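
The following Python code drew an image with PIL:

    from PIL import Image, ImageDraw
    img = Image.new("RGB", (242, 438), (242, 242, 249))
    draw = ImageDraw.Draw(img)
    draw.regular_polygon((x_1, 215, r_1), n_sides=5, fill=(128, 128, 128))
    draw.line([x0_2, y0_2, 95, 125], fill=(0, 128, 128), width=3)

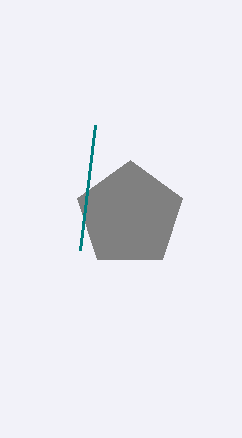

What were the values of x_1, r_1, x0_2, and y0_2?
x_1 = 130; r_1 = 55; x0_2 = 80; y0_2 = 250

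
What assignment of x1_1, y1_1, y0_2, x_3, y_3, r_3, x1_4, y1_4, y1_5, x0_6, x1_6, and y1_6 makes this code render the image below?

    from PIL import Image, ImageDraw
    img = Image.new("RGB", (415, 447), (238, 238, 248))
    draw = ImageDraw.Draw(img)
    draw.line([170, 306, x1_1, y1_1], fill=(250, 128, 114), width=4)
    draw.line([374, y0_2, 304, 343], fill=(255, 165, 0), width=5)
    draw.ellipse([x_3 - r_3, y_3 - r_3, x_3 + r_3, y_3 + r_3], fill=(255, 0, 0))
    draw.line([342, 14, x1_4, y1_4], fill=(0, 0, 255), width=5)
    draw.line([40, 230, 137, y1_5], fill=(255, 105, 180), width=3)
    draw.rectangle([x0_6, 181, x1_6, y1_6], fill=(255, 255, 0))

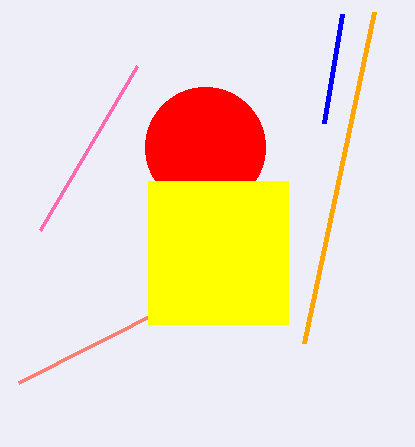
x1_1 = 18, y1_1 = 383, y0_2 = 12, x_3 = 205, y_3 = 147, r_3 = 60, x1_4 = 324, y1_4 = 123, y1_5 = 66, x0_6 = 148, x1_6 = 288, y1_6 = 324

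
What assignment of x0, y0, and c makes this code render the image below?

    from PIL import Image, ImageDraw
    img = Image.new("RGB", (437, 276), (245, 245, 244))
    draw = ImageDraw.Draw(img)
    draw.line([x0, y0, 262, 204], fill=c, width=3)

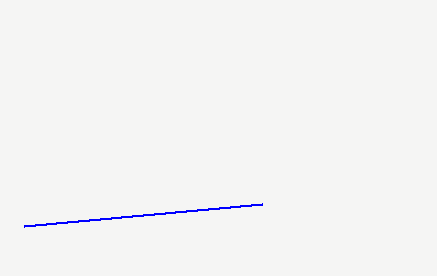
x0 = 24; y0 = 226; c = 'blue'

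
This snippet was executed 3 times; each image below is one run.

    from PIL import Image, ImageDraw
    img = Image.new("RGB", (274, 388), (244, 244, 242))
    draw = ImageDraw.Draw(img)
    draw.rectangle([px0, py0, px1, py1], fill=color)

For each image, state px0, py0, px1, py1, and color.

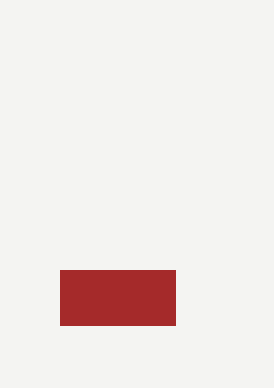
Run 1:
px0 = 60, py0 = 270, px1 = 175, py1 = 325, color = 'brown'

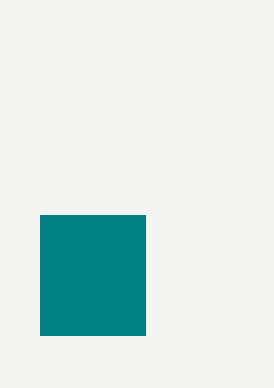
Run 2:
px0 = 40; py0 = 215; px1 = 145; py1 = 335; color = 'teal'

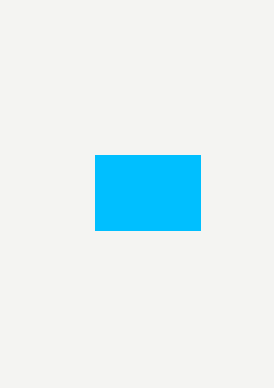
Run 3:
px0 = 95, py0 = 155, px1 = 200, py1 = 230, color = 'deepskyblue'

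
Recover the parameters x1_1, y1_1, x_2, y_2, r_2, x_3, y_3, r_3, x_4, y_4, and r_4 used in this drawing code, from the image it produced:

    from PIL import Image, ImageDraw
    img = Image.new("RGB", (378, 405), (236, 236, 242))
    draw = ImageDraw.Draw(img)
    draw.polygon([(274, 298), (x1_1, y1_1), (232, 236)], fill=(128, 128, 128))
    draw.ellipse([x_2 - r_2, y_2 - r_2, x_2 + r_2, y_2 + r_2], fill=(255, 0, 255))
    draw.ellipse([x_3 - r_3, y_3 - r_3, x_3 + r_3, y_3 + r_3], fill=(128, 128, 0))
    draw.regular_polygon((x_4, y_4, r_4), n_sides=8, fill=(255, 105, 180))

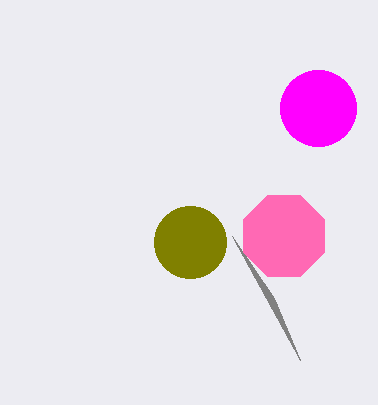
x1_1 = 300
y1_1 = 360
x_2 = 318
y_2 = 108
r_2 = 38
x_3 = 190
y_3 = 242
r_3 = 36
x_4 = 284
y_4 = 236
r_4 = 44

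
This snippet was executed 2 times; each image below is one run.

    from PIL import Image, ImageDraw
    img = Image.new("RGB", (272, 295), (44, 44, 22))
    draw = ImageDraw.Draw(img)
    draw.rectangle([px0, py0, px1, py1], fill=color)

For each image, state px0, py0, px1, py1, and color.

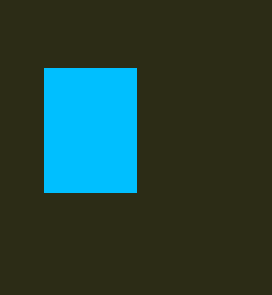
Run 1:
px0 = 44; py0 = 68; px1 = 136; py1 = 192; color = 'deepskyblue'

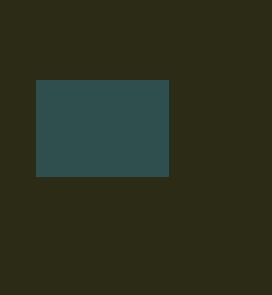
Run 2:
px0 = 36; py0 = 80; px1 = 168; py1 = 176; color = 'darkslategray'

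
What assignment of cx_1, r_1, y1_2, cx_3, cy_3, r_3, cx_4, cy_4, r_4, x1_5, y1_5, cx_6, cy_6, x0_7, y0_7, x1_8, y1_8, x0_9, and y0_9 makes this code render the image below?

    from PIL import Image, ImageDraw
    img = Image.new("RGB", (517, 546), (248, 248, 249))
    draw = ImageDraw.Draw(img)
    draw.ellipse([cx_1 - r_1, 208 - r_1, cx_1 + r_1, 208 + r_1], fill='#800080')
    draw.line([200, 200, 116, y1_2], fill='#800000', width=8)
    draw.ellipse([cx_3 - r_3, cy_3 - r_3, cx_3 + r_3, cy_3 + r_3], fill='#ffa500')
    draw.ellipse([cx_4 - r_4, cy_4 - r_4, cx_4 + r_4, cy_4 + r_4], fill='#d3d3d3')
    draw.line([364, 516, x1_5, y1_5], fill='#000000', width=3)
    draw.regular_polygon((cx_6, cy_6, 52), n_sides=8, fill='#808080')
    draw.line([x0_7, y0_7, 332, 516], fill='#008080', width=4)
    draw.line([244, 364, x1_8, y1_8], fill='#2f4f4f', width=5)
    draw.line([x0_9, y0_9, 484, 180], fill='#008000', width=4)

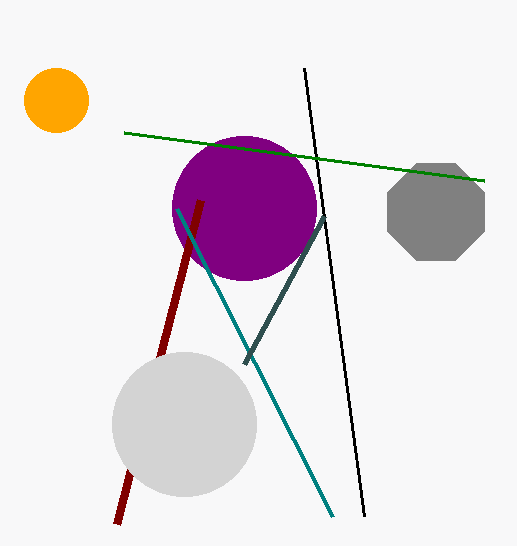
cx_1 = 244
r_1 = 72
y1_2 = 524
cx_3 = 56
cy_3 = 100
r_3 = 32
cx_4 = 184
cy_4 = 424
r_4 = 72
x1_5 = 304
y1_5 = 68
cx_6 = 436
cy_6 = 212
x0_7 = 176
y0_7 = 208
x1_8 = 324
y1_8 = 216
x0_9 = 124
y0_9 = 132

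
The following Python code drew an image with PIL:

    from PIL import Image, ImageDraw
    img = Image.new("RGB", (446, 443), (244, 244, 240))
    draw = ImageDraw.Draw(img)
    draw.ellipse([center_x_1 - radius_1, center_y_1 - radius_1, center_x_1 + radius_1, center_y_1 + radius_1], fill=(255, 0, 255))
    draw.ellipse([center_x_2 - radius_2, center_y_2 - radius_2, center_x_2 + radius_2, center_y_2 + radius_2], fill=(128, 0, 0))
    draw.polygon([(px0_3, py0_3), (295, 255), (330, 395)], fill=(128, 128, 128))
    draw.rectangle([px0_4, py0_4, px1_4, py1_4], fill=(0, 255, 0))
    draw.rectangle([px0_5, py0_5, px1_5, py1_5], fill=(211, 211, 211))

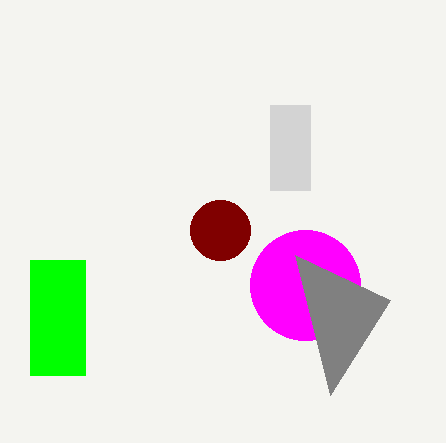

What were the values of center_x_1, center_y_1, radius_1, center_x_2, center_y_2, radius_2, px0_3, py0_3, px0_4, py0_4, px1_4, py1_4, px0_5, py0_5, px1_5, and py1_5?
center_x_1 = 305, center_y_1 = 285, radius_1 = 55, center_x_2 = 220, center_y_2 = 230, radius_2 = 30, px0_3 = 390, py0_3 = 300, px0_4 = 30, py0_4 = 260, px1_4 = 85, py1_4 = 375, px0_5 = 270, py0_5 = 105, px1_5 = 310, py1_5 = 190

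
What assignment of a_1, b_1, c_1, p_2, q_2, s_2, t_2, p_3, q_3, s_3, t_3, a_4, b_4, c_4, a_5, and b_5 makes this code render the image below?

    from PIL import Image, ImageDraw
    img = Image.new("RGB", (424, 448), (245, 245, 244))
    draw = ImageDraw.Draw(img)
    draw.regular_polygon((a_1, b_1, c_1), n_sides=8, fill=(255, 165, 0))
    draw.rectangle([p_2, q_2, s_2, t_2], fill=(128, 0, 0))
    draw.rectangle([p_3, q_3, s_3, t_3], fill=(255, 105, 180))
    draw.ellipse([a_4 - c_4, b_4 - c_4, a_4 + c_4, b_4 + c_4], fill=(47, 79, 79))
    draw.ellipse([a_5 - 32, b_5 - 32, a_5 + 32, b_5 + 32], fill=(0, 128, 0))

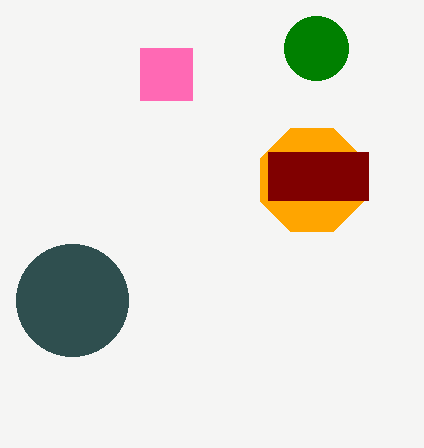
a_1 = 312, b_1 = 180, c_1 = 56, p_2 = 268, q_2 = 152, s_2 = 368, t_2 = 200, p_3 = 140, q_3 = 48, s_3 = 192, t_3 = 100, a_4 = 72, b_4 = 300, c_4 = 56, a_5 = 316, b_5 = 48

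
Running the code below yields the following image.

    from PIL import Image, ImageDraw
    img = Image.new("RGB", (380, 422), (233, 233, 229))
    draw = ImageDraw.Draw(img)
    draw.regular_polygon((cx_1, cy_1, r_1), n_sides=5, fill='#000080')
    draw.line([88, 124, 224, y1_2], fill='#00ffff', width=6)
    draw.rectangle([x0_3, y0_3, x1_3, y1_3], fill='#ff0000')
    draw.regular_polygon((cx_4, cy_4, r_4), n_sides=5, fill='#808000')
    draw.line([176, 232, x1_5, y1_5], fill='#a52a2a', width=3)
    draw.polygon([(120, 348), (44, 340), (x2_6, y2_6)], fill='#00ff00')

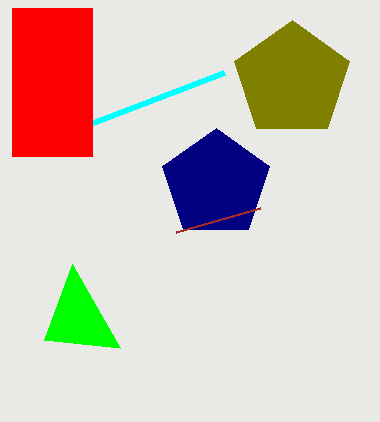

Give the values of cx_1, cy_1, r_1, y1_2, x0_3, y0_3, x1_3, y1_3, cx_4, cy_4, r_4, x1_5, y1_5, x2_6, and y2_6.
cx_1 = 216; cy_1 = 184; r_1 = 56; y1_2 = 72; x0_3 = 12; y0_3 = 8; x1_3 = 92; y1_3 = 156; cx_4 = 292; cy_4 = 80; r_4 = 60; x1_5 = 260; y1_5 = 208; x2_6 = 72; y2_6 = 264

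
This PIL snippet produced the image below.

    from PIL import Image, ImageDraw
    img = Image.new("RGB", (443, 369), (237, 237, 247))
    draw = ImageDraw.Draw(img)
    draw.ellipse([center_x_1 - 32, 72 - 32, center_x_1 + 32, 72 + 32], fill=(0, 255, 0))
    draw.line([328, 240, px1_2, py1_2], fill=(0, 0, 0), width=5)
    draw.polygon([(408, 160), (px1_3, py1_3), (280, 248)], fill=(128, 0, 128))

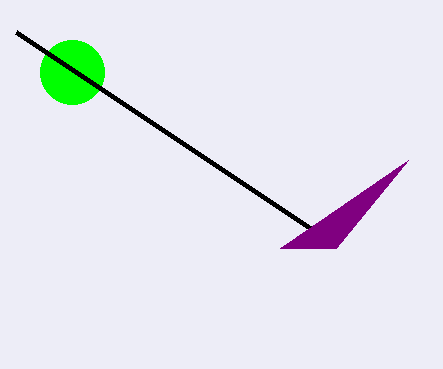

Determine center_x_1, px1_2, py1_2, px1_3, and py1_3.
center_x_1 = 72; px1_2 = 16; py1_2 = 32; px1_3 = 336; py1_3 = 248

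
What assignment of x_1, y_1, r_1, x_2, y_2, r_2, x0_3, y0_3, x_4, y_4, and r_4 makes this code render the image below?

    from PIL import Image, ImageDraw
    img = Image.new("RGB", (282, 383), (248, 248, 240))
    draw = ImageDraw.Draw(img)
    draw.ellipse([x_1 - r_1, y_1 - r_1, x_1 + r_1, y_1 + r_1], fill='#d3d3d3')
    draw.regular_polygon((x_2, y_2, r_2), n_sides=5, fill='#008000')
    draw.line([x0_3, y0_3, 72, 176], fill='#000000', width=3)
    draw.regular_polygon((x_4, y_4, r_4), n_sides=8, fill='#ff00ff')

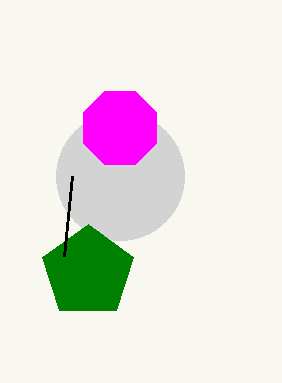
x_1 = 120, y_1 = 176, r_1 = 64, x_2 = 88, y_2 = 272, r_2 = 48, x0_3 = 64, y0_3 = 256, x_4 = 120, y_4 = 128, r_4 = 40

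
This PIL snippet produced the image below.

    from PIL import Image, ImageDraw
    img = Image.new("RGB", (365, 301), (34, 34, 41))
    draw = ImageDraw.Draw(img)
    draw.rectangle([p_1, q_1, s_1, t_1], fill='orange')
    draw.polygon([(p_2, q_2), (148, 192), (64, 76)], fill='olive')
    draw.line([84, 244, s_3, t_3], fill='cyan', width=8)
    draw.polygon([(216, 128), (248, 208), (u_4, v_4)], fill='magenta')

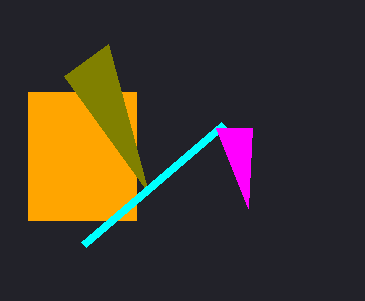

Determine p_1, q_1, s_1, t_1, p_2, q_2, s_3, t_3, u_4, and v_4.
p_1 = 28, q_1 = 92, s_1 = 136, t_1 = 220, p_2 = 108, q_2 = 44, s_3 = 224, t_3 = 124, u_4 = 252, v_4 = 128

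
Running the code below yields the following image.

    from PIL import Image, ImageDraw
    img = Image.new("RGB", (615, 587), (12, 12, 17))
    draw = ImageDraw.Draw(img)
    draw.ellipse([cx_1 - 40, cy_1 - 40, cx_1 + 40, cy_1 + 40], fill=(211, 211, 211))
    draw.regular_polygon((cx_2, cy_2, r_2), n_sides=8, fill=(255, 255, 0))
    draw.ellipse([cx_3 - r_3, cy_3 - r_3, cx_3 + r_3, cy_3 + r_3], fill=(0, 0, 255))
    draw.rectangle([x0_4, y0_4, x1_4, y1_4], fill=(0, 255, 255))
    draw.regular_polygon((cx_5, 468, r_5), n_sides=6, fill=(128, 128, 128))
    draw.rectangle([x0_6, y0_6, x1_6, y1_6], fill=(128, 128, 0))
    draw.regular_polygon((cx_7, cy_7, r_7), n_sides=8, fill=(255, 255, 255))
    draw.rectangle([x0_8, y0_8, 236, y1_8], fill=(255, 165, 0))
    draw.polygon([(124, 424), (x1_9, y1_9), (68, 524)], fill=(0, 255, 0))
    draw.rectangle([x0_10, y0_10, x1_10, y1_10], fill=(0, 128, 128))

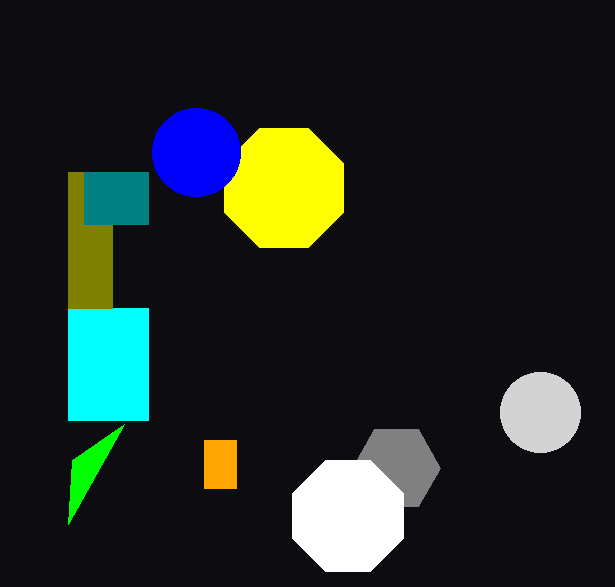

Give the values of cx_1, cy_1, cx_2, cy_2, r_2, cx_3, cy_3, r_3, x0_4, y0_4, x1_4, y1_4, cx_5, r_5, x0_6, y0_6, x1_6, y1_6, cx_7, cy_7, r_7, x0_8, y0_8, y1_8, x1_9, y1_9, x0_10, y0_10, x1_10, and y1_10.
cx_1 = 540; cy_1 = 412; cx_2 = 284; cy_2 = 188; r_2 = 64; cx_3 = 196; cy_3 = 152; r_3 = 44; x0_4 = 68; y0_4 = 308; x1_4 = 148; y1_4 = 420; cx_5 = 396; r_5 = 44; x0_6 = 68; y0_6 = 172; x1_6 = 112; y1_6 = 308; cx_7 = 348; cy_7 = 516; r_7 = 60; x0_8 = 204; y0_8 = 440; y1_8 = 488; x1_9 = 72; y1_9 = 460; x0_10 = 84; y0_10 = 172; x1_10 = 148; y1_10 = 224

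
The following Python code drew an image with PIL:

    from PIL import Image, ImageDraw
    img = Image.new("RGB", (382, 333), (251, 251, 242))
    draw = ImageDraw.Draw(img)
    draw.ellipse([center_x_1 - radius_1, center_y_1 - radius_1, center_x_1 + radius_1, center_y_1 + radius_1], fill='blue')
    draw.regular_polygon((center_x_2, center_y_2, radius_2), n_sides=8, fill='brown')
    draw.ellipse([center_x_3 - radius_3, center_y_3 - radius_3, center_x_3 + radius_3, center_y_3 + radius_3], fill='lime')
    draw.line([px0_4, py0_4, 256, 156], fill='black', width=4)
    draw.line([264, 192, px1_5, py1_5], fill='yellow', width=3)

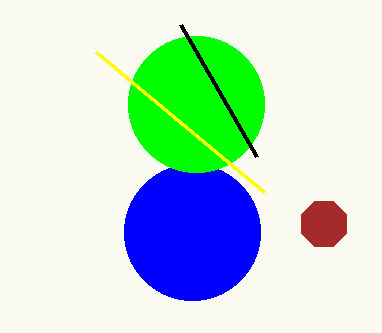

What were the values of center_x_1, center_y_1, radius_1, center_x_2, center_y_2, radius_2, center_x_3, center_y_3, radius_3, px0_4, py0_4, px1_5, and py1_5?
center_x_1 = 192; center_y_1 = 232; radius_1 = 68; center_x_2 = 324; center_y_2 = 224; radius_2 = 24; center_x_3 = 196; center_y_3 = 104; radius_3 = 68; px0_4 = 180; py0_4 = 24; px1_5 = 96; py1_5 = 52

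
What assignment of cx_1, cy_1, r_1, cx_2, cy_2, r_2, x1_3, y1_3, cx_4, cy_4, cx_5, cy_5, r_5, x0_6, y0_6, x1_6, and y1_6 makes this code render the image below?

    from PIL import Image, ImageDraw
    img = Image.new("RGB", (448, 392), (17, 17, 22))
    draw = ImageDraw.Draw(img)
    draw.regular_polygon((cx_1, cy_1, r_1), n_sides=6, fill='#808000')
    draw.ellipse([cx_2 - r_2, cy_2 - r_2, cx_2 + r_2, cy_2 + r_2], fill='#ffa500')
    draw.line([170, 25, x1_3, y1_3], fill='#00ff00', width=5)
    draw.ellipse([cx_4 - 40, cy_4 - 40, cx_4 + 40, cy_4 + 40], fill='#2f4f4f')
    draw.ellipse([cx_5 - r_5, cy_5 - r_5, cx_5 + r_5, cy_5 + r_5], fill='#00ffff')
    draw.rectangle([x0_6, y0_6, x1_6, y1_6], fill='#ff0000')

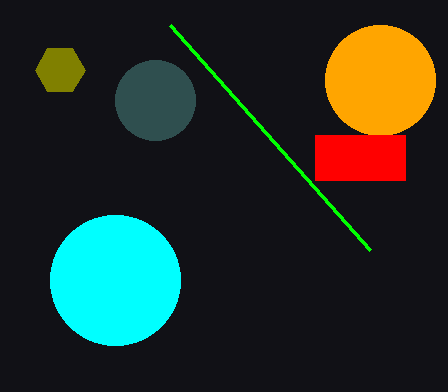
cx_1 = 60
cy_1 = 70
r_1 = 25
cx_2 = 380
cy_2 = 80
r_2 = 55
x1_3 = 370
y1_3 = 250
cx_4 = 155
cy_4 = 100
cx_5 = 115
cy_5 = 280
r_5 = 65
x0_6 = 315
y0_6 = 135
x1_6 = 405
y1_6 = 180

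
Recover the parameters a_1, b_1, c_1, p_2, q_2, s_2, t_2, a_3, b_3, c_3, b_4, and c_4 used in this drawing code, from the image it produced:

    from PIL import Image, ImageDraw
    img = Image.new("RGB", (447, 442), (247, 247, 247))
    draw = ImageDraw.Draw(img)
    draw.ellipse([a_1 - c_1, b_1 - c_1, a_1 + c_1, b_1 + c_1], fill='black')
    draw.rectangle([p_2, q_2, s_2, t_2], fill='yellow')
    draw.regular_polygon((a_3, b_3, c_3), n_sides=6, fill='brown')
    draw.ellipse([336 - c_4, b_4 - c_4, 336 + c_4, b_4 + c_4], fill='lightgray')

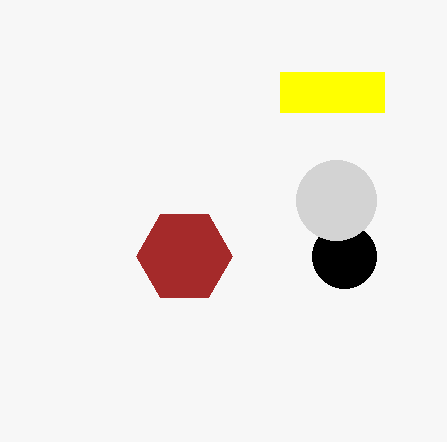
a_1 = 344
b_1 = 256
c_1 = 32
p_2 = 280
q_2 = 72
s_2 = 384
t_2 = 112
a_3 = 184
b_3 = 256
c_3 = 48
b_4 = 200
c_4 = 40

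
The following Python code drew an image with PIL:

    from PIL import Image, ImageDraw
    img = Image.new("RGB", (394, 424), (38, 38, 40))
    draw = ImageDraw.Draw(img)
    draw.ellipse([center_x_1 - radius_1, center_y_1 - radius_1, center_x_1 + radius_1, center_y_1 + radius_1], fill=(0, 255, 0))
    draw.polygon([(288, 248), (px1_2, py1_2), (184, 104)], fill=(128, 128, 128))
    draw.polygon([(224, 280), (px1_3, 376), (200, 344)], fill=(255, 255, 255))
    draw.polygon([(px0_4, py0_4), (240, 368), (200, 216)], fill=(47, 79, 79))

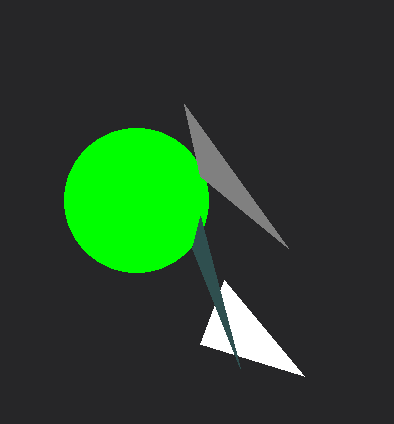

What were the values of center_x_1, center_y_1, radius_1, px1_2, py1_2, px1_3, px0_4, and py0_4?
center_x_1 = 136
center_y_1 = 200
radius_1 = 72
px1_2 = 200
py1_2 = 176
px1_3 = 304
px0_4 = 192
py0_4 = 248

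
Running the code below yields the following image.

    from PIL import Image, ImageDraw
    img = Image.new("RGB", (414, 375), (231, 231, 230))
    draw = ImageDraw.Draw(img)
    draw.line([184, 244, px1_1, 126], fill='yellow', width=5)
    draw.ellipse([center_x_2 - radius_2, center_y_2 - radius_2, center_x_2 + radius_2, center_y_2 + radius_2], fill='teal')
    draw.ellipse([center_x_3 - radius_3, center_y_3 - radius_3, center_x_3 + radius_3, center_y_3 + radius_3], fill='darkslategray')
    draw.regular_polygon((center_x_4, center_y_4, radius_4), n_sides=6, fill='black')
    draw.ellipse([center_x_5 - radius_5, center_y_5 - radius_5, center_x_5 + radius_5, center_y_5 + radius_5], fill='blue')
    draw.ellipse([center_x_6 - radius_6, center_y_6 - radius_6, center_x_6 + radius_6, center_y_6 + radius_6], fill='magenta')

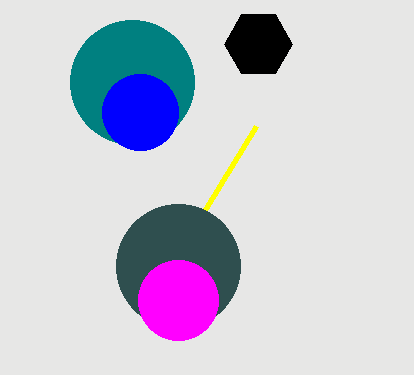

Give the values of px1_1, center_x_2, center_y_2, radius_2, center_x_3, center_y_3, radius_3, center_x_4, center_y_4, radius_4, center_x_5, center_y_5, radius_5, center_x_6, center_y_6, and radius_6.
px1_1 = 256; center_x_2 = 132; center_y_2 = 82; radius_2 = 62; center_x_3 = 178; center_y_3 = 266; radius_3 = 62; center_x_4 = 258; center_y_4 = 44; radius_4 = 34; center_x_5 = 140; center_y_5 = 112; radius_5 = 38; center_x_6 = 178; center_y_6 = 300; radius_6 = 40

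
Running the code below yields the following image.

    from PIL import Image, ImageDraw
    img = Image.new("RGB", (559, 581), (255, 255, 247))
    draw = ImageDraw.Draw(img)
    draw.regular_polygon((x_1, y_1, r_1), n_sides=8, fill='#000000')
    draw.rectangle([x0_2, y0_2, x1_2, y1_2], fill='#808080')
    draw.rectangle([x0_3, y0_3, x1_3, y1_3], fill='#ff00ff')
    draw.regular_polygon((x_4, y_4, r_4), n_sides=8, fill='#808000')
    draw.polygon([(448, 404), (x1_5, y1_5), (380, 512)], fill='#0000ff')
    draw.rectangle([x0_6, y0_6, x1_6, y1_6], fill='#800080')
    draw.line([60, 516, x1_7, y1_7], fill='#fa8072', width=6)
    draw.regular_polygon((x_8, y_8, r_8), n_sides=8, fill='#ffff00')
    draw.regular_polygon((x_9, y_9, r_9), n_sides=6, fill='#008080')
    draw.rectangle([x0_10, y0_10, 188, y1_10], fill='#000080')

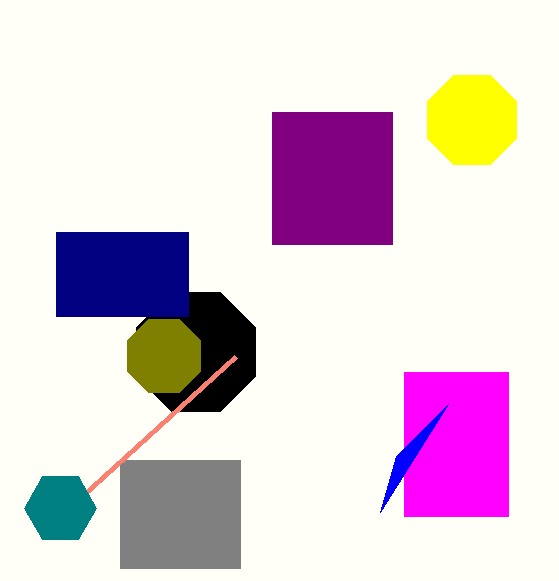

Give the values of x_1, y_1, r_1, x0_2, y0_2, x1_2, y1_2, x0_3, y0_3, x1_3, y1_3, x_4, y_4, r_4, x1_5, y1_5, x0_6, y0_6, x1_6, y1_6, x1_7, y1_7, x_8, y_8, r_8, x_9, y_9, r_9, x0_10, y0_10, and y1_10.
x_1 = 196, y_1 = 352, r_1 = 64, x0_2 = 120, y0_2 = 460, x1_2 = 240, y1_2 = 568, x0_3 = 404, y0_3 = 372, x1_3 = 508, y1_3 = 516, x_4 = 164, y_4 = 356, r_4 = 40, x1_5 = 396, y1_5 = 456, x0_6 = 272, y0_6 = 112, x1_6 = 392, y1_6 = 244, x1_7 = 236, y1_7 = 356, x_8 = 472, y_8 = 120, r_8 = 48, x_9 = 60, y_9 = 508, r_9 = 36, x0_10 = 56, y0_10 = 232, y1_10 = 316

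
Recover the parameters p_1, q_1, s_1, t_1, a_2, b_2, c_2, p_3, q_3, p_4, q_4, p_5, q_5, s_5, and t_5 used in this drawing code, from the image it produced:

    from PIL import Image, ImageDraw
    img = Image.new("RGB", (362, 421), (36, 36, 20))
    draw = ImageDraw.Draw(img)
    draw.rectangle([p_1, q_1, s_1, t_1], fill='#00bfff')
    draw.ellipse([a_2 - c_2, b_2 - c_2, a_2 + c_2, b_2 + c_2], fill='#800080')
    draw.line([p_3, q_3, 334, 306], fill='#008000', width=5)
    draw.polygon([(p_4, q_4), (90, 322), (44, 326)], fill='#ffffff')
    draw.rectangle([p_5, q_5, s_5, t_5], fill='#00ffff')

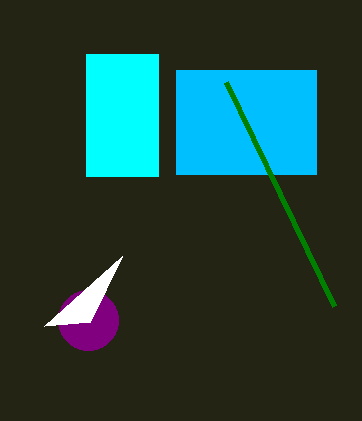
p_1 = 176
q_1 = 70
s_1 = 316
t_1 = 174
a_2 = 88
b_2 = 320
c_2 = 30
p_3 = 226
q_3 = 82
p_4 = 122
q_4 = 256
p_5 = 86
q_5 = 54
s_5 = 158
t_5 = 176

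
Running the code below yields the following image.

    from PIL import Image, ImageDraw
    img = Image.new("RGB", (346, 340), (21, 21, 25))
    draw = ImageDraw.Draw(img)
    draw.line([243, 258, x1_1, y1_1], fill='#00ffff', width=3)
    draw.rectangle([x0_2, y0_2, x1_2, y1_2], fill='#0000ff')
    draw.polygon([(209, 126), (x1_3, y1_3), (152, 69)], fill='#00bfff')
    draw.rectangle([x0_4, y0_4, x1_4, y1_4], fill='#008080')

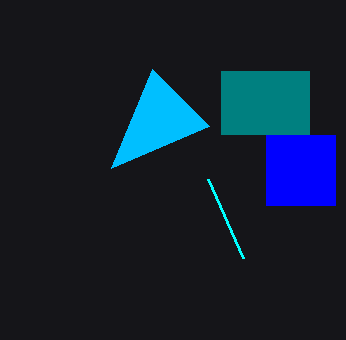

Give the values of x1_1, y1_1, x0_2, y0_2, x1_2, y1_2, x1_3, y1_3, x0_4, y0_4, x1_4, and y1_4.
x1_1 = 208; y1_1 = 179; x0_2 = 266; y0_2 = 135; x1_2 = 335; y1_2 = 205; x1_3 = 111; y1_3 = 168; x0_4 = 221; y0_4 = 71; x1_4 = 309; y1_4 = 134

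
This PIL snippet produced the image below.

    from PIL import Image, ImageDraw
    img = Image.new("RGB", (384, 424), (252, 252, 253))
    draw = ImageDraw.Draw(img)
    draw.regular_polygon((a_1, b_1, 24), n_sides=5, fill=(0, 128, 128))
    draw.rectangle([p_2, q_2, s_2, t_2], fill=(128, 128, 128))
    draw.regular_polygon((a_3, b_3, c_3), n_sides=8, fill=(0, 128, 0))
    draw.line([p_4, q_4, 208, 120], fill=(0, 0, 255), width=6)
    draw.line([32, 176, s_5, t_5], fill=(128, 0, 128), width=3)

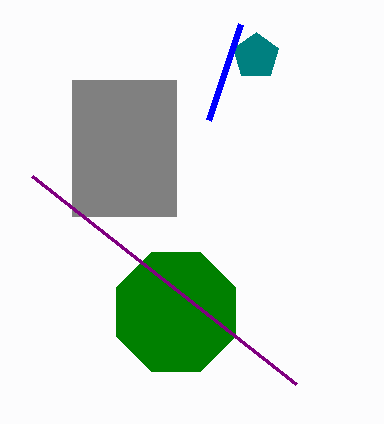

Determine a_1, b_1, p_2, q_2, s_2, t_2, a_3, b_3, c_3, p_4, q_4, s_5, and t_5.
a_1 = 256, b_1 = 56, p_2 = 72, q_2 = 80, s_2 = 176, t_2 = 216, a_3 = 176, b_3 = 312, c_3 = 64, p_4 = 240, q_4 = 24, s_5 = 296, t_5 = 384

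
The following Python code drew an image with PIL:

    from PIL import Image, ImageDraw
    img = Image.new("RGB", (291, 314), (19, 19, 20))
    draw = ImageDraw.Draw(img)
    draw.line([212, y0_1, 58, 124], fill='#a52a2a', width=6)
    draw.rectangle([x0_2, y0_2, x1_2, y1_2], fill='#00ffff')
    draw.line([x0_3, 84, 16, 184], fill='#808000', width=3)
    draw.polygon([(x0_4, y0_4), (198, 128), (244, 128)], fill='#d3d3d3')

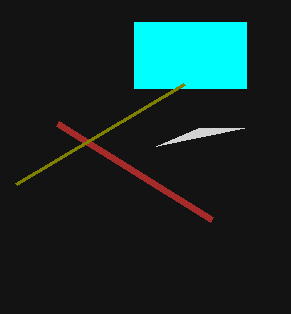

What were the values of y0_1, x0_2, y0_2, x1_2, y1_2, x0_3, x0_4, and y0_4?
y0_1 = 220
x0_2 = 134
y0_2 = 22
x1_2 = 246
y1_2 = 88
x0_3 = 184
x0_4 = 156
y0_4 = 146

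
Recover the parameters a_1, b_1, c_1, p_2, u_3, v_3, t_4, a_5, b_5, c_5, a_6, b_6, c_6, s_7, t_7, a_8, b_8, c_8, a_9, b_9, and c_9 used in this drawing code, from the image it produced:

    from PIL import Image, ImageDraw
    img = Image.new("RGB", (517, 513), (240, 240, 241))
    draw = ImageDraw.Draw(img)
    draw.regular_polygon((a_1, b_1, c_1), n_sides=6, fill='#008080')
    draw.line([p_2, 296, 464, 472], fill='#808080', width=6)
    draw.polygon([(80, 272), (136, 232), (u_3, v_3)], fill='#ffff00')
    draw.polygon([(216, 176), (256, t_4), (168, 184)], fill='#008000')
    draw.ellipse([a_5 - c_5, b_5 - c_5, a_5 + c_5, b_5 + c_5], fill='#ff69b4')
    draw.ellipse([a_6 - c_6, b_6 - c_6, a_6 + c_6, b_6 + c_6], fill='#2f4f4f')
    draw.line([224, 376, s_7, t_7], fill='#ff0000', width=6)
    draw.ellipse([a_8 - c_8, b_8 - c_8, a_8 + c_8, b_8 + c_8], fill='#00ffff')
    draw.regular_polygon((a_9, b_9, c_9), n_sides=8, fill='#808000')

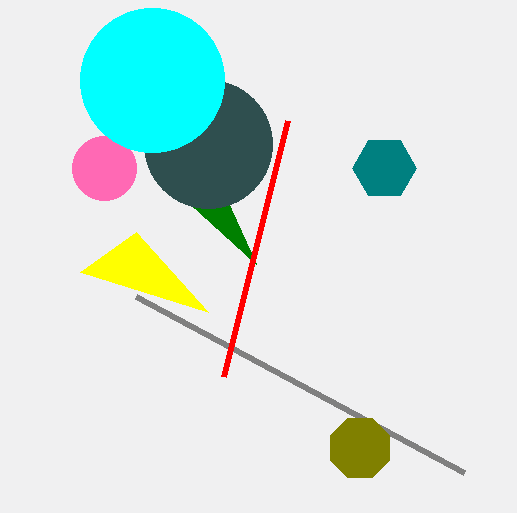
a_1 = 384
b_1 = 168
c_1 = 32
p_2 = 136
u_3 = 208
v_3 = 312
t_4 = 264
a_5 = 104
b_5 = 168
c_5 = 32
a_6 = 208
b_6 = 144
c_6 = 64
s_7 = 288
t_7 = 120
a_8 = 152
b_8 = 80
c_8 = 72
a_9 = 360
b_9 = 448
c_9 = 32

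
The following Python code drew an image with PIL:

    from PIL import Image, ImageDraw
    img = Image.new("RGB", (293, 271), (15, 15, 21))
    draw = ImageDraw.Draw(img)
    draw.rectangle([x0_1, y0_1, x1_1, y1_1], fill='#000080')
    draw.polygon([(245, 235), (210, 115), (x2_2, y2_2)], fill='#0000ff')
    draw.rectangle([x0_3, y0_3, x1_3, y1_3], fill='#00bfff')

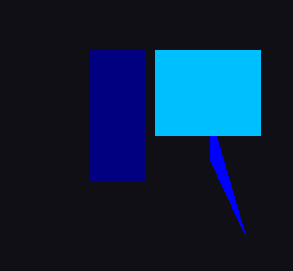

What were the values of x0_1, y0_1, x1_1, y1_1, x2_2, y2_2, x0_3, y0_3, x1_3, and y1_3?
x0_1 = 90, y0_1 = 50, x1_1 = 145, y1_1 = 180, x2_2 = 210, y2_2 = 160, x0_3 = 155, y0_3 = 50, x1_3 = 260, y1_3 = 135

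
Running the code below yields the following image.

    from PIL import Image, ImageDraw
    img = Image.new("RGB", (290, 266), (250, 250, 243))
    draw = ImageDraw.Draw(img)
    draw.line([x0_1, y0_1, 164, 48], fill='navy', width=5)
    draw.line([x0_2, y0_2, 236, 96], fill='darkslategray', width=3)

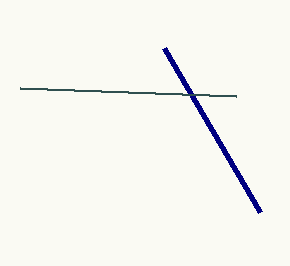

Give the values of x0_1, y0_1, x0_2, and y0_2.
x0_1 = 260; y0_1 = 212; x0_2 = 20; y0_2 = 88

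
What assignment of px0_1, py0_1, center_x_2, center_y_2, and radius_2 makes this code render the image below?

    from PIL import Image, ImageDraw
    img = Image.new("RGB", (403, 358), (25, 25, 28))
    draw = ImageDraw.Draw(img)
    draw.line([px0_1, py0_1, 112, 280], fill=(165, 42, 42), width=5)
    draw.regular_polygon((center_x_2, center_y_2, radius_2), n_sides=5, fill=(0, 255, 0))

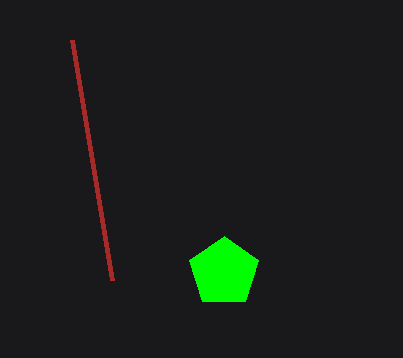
px0_1 = 72; py0_1 = 40; center_x_2 = 224; center_y_2 = 272; radius_2 = 36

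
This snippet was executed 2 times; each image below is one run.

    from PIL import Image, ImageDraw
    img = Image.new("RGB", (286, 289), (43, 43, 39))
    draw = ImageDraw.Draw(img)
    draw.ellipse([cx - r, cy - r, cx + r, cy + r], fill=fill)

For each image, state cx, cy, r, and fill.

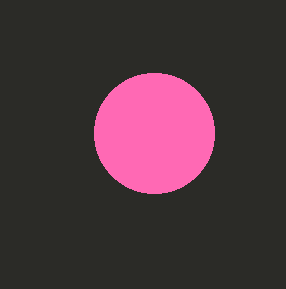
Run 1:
cx = 154, cy = 133, r = 60, fill = 'hotpink'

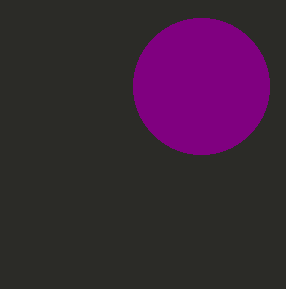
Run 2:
cx = 201
cy = 86
r = 68
fill = 'purple'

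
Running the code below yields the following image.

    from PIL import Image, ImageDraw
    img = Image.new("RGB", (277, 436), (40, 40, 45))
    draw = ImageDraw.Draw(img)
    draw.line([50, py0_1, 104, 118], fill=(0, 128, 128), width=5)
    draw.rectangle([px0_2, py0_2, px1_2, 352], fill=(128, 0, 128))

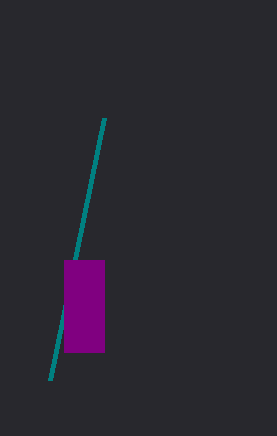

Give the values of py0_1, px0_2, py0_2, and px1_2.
py0_1 = 380, px0_2 = 64, py0_2 = 260, px1_2 = 104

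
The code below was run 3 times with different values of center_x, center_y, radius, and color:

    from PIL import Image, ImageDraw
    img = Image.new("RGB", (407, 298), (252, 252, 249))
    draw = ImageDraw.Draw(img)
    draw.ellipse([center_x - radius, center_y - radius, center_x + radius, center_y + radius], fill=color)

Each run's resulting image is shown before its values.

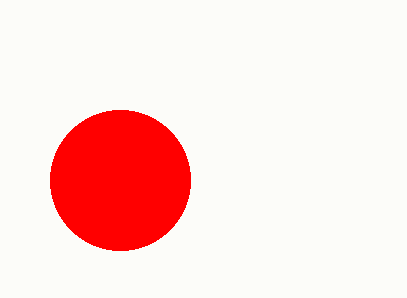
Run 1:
center_x = 120, center_y = 180, radius = 70, color = 'red'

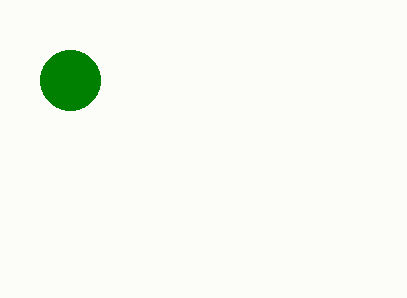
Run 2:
center_x = 70
center_y = 80
radius = 30
color = 'green'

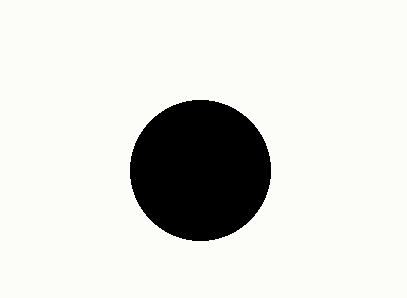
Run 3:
center_x = 200, center_y = 170, radius = 70, color = 'black'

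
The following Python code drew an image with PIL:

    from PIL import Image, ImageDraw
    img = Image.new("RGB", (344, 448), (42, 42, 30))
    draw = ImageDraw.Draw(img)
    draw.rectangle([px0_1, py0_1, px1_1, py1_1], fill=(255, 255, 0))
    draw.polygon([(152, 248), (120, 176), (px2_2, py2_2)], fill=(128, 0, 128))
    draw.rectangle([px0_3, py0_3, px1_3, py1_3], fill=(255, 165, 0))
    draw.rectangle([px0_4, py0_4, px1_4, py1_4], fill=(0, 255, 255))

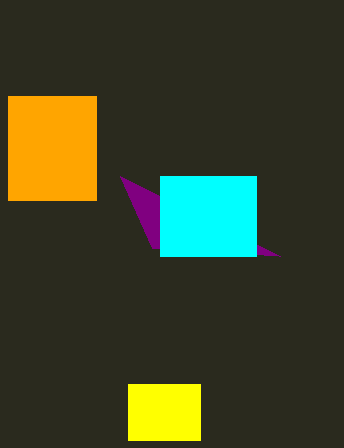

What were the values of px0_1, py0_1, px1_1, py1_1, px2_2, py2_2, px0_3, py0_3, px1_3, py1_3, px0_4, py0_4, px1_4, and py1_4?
px0_1 = 128
py0_1 = 384
px1_1 = 200
py1_1 = 440
px2_2 = 280
py2_2 = 256
px0_3 = 8
py0_3 = 96
px1_3 = 96
py1_3 = 200
px0_4 = 160
py0_4 = 176
px1_4 = 256
py1_4 = 256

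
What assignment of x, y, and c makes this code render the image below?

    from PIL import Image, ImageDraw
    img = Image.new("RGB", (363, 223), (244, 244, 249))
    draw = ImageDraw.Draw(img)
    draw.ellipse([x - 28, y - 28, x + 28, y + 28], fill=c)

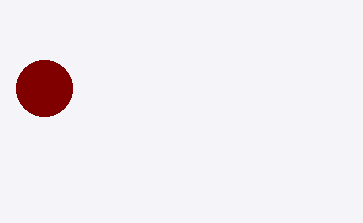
x = 44; y = 88; c = 'maroon'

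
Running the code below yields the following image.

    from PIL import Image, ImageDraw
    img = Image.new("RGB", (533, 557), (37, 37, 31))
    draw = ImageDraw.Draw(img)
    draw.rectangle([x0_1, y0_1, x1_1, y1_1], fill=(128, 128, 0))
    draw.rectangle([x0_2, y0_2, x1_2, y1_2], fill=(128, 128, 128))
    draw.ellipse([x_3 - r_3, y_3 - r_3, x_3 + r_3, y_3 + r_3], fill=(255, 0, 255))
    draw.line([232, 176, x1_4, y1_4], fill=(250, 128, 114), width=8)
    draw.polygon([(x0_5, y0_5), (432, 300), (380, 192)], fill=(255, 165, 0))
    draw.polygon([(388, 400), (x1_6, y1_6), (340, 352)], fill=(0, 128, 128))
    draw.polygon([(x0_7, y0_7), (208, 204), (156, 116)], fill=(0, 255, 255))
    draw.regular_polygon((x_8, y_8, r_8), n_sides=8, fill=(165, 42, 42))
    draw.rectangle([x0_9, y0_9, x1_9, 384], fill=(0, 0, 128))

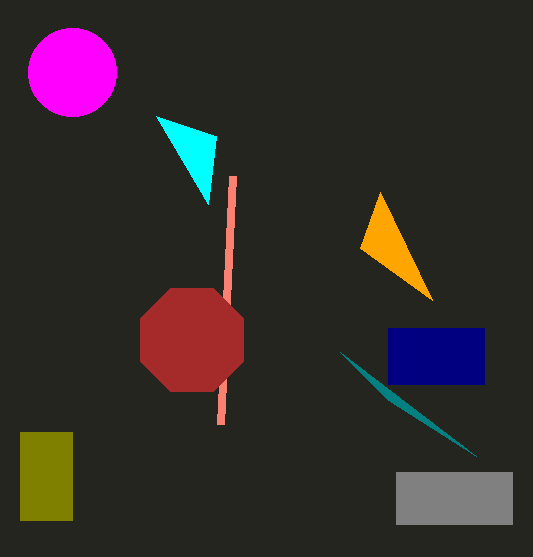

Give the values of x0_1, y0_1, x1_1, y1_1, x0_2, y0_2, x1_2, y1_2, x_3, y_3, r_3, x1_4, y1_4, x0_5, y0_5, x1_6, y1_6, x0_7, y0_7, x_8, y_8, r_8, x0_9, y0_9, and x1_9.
x0_1 = 20, y0_1 = 432, x1_1 = 72, y1_1 = 520, x0_2 = 396, y0_2 = 472, x1_2 = 512, y1_2 = 524, x_3 = 72, y_3 = 72, r_3 = 44, x1_4 = 220, y1_4 = 424, x0_5 = 360, y0_5 = 248, x1_6 = 476, y1_6 = 456, x0_7 = 216, y0_7 = 136, x_8 = 192, y_8 = 340, r_8 = 56, x0_9 = 388, y0_9 = 328, x1_9 = 484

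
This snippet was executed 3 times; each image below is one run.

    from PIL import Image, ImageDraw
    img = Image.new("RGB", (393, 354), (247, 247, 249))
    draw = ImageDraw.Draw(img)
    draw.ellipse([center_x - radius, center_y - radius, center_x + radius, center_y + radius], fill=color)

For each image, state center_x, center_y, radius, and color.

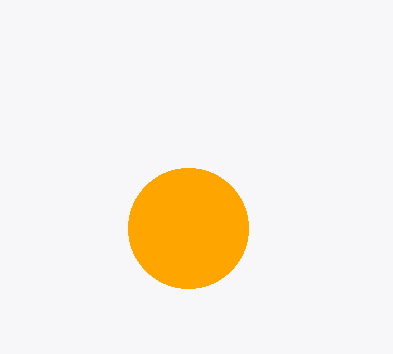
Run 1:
center_x = 188; center_y = 228; radius = 60; color = 'orange'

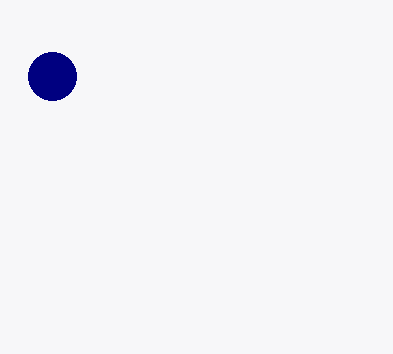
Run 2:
center_x = 52; center_y = 76; radius = 24; color = 'navy'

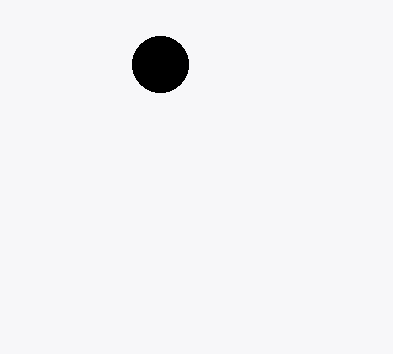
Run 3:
center_x = 160; center_y = 64; radius = 28; color = 'black'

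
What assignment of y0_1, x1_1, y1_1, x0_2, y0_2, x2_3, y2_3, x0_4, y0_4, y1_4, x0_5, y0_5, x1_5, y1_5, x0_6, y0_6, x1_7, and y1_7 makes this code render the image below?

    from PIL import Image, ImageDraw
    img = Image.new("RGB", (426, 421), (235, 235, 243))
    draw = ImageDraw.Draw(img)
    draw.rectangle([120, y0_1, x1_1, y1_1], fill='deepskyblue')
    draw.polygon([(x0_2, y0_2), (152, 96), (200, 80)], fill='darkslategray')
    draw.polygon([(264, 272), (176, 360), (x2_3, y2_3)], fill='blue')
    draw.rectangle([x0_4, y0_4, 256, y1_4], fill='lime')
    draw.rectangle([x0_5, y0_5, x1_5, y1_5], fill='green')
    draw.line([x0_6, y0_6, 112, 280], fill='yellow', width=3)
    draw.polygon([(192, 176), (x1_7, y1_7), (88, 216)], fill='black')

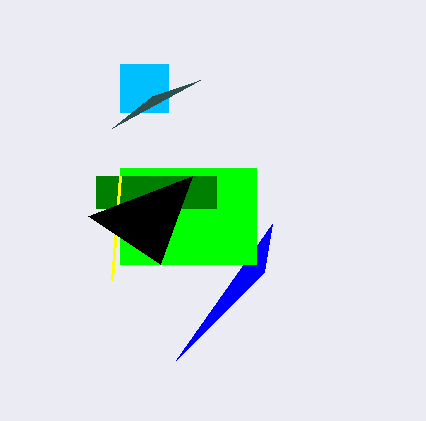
y0_1 = 64; x1_1 = 168; y1_1 = 112; x0_2 = 112; y0_2 = 128; x2_3 = 272; y2_3 = 224; x0_4 = 120; y0_4 = 168; y1_4 = 264; x0_5 = 96; y0_5 = 176; x1_5 = 216; y1_5 = 208; x0_6 = 120; y0_6 = 176; x1_7 = 160; y1_7 = 264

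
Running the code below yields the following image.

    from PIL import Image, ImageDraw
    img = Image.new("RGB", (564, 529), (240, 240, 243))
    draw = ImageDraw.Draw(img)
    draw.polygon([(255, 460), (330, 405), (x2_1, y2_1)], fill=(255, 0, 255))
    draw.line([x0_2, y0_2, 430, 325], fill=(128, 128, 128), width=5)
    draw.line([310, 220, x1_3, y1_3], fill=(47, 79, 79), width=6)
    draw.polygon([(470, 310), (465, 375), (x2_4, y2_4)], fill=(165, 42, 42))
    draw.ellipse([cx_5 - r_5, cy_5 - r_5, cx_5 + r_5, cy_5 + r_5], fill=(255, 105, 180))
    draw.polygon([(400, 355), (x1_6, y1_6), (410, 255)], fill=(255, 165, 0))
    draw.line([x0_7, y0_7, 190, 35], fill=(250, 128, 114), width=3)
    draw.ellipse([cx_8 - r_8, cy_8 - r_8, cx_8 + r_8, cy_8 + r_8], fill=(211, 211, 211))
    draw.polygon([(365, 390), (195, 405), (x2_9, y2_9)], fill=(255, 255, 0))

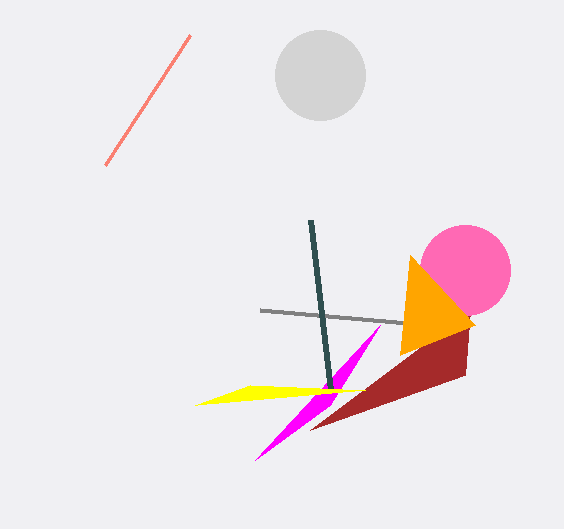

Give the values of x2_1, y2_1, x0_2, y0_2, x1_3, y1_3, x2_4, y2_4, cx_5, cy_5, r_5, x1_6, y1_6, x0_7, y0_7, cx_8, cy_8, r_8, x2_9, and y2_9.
x2_1 = 380; y2_1 = 325; x0_2 = 260; y0_2 = 310; x1_3 = 330; y1_3 = 390; x2_4 = 310; y2_4 = 430; cx_5 = 465; cy_5 = 270; r_5 = 45; x1_6 = 475; y1_6 = 325; x0_7 = 105; y0_7 = 165; cx_8 = 320; cy_8 = 75; r_8 = 45; x2_9 = 250; y2_9 = 385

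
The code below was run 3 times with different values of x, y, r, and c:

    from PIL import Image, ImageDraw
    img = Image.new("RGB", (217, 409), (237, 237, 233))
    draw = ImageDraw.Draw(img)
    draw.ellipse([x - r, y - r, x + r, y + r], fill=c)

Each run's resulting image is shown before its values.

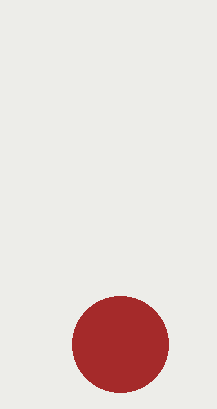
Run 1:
x = 120; y = 344; r = 48; c = 'brown'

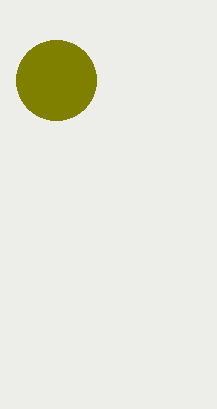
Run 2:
x = 56, y = 80, r = 40, c = 'olive'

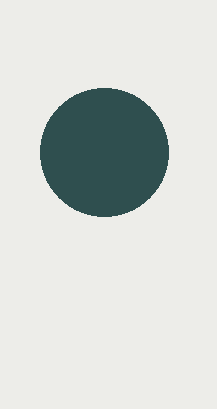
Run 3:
x = 104; y = 152; r = 64; c = 'darkslategray'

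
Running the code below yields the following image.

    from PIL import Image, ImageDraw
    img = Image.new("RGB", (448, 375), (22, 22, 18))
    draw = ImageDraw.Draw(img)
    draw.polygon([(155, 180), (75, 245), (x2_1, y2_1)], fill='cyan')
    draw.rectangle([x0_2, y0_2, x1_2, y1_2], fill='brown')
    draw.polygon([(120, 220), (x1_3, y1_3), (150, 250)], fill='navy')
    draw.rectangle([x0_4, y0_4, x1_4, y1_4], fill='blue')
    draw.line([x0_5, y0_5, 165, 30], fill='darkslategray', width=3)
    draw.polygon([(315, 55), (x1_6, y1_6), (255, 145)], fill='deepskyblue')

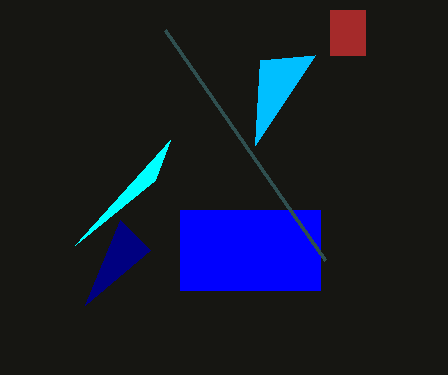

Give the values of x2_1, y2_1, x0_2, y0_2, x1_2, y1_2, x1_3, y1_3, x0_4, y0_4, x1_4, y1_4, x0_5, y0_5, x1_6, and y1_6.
x2_1 = 170, y2_1 = 140, x0_2 = 330, y0_2 = 10, x1_2 = 365, y1_2 = 55, x1_3 = 85, y1_3 = 305, x0_4 = 180, y0_4 = 210, x1_4 = 320, y1_4 = 290, x0_5 = 325, y0_5 = 260, x1_6 = 260, y1_6 = 60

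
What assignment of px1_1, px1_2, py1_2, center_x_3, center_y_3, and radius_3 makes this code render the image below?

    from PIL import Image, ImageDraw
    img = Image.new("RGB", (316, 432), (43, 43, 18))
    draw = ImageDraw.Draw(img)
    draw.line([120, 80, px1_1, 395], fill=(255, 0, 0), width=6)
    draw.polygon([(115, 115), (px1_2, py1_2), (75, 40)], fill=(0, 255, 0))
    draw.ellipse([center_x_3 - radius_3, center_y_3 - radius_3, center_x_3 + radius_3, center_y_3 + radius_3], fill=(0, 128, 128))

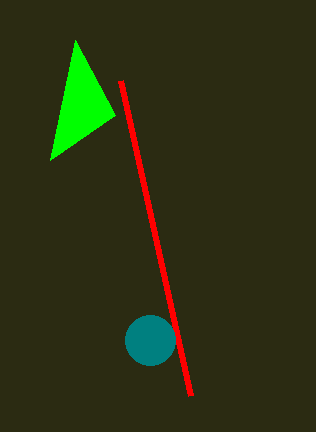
px1_1 = 190; px1_2 = 50; py1_2 = 160; center_x_3 = 150; center_y_3 = 340; radius_3 = 25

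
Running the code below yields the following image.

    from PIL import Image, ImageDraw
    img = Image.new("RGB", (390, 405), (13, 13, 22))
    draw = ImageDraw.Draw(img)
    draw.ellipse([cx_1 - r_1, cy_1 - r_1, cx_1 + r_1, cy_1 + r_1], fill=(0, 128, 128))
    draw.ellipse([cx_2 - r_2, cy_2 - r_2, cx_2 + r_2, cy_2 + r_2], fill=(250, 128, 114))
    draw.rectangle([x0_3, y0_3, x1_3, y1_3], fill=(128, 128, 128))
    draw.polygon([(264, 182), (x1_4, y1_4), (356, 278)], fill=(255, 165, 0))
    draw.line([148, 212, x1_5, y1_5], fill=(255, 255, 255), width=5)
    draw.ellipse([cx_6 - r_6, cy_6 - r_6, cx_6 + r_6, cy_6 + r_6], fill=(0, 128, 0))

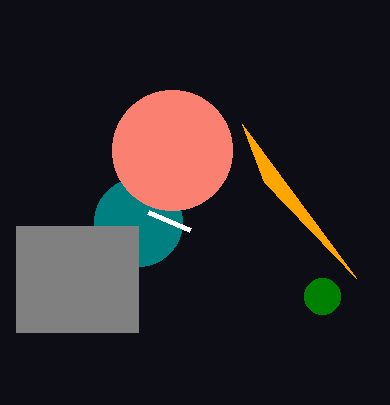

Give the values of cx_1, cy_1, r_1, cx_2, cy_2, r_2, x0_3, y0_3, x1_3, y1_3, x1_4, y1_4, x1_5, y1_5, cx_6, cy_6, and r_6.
cx_1 = 138, cy_1 = 222, r_1 = 44, cx_2 = 172, cy_2 = 150, r_2 = 60, x0_3 = 16, y0_3 = 226, x1_3 = 138, y1_3 = 332, x1_4 = 242, y1_4 = 124, x1_5 = 190, y1_5 = 230, cx_6 = 322, cy_6 = 296, r_6 = 18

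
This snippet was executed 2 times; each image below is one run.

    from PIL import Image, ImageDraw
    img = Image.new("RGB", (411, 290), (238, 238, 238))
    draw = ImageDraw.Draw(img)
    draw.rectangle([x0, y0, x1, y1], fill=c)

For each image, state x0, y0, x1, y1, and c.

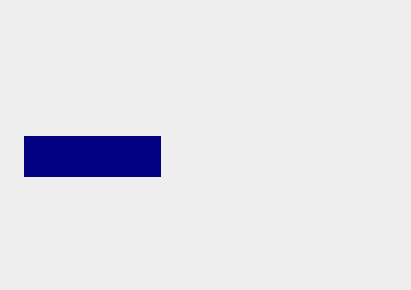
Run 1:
x0 = 24; y0 = 136; x1 = 160; y1 = 176; c = 'navy'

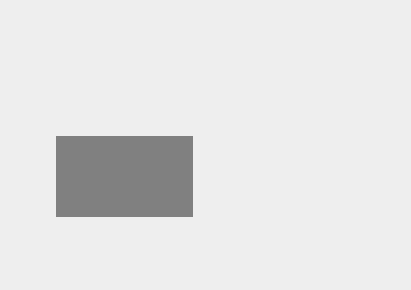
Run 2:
x0 = 56, y0 = 136, x1 = 192, y1 = 216, c = 'gray'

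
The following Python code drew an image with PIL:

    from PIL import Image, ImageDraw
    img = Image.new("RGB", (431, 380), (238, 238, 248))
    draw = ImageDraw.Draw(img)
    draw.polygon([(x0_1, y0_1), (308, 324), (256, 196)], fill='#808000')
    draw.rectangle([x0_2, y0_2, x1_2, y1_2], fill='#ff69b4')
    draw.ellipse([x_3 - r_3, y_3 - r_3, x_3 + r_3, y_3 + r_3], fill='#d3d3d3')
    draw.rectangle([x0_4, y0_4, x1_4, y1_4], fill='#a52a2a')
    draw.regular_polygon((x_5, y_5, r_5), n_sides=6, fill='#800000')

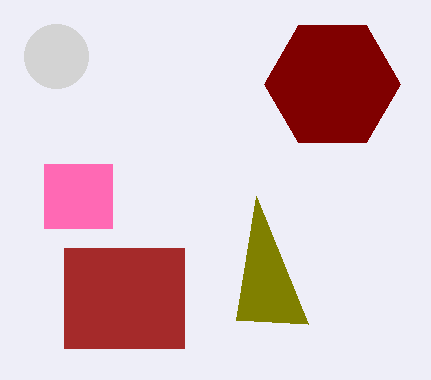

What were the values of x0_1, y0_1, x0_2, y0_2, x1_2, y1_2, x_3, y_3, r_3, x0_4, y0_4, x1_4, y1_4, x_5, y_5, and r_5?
x0_1 = 236, y0_1 = 320, x0_2 = 44, y0_2 = 164, x1_2 = 112, y1_2 = 228, x_3 = 56, y_3 = 56, r_3 = 32, x0_4 = 64, y0_4 = 248, x1_4 = 184, y1_4 = 348, x_5 = 332, y_5 = 84, r_5 = 68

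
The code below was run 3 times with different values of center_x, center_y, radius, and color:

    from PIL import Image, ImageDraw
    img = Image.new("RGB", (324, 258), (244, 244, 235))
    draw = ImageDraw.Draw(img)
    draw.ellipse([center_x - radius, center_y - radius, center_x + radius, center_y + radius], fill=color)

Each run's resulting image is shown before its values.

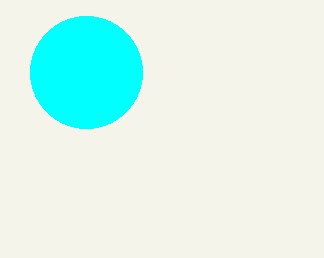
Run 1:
center_x = 86, center_y = 72, radius = 56, color = 'cyan'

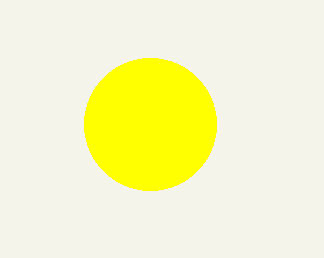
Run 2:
center_x = 150, center_y = 124, radius = 66, color = 'yellow'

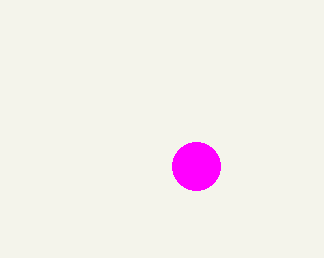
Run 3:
center_x = 196, center_y = 166, radius = 24, color = 'magenta'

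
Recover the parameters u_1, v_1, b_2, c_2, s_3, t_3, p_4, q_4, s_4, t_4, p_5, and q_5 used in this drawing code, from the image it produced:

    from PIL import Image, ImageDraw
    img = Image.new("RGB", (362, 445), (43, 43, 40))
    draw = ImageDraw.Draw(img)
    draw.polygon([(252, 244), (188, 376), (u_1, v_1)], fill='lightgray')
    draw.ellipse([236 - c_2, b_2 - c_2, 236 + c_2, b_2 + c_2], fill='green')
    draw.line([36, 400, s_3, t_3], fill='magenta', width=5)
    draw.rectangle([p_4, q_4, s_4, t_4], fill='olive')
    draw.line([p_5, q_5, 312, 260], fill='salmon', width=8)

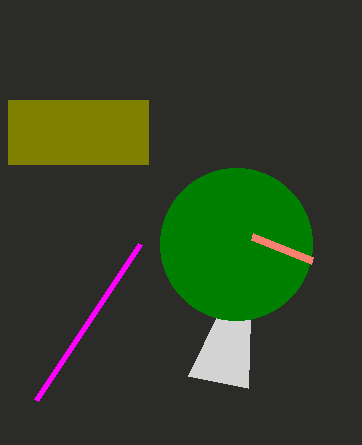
u_1 = 248, v_1 = 388, b_2 = 244, c_2 = 76, s_3 = 140, t_3 = 244, p_4 = 8, q_4 = 100, s_4 = 148, t_4 = 164, p_5 = 252, q_5 = 236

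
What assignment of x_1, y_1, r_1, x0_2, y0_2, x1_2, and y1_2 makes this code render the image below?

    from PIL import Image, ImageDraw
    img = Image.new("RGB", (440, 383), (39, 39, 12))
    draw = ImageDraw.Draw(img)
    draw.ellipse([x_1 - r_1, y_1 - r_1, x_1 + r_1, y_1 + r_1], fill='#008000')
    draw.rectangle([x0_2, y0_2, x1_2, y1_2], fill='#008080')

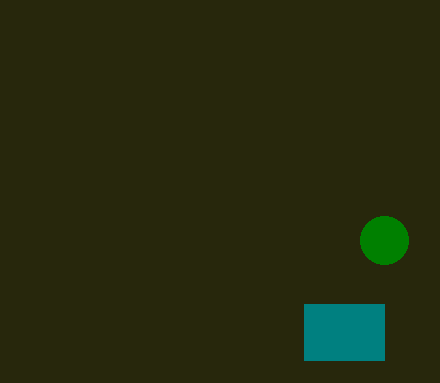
x_1 = 384, y_1 = 240, r_1 = 24, x0_2 = 304, y0_2 = 304, x1_2 = 384, y1_2 = 360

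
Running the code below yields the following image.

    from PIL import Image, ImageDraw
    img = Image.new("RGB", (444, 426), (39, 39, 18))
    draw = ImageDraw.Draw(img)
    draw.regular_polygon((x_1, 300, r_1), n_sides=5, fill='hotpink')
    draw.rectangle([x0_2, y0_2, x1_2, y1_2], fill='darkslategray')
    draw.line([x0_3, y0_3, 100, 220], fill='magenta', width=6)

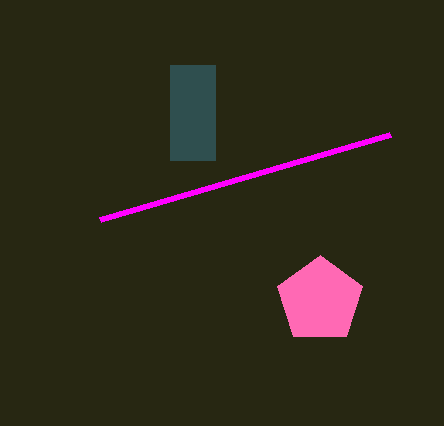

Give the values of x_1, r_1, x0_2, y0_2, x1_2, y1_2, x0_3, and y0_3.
x_1 = 320; r_1 = 45; x0_2 = 170; y0_2 = 65; x1_2 = 215; y1_2 = 160; x0_3 = 390; y0_3 = 135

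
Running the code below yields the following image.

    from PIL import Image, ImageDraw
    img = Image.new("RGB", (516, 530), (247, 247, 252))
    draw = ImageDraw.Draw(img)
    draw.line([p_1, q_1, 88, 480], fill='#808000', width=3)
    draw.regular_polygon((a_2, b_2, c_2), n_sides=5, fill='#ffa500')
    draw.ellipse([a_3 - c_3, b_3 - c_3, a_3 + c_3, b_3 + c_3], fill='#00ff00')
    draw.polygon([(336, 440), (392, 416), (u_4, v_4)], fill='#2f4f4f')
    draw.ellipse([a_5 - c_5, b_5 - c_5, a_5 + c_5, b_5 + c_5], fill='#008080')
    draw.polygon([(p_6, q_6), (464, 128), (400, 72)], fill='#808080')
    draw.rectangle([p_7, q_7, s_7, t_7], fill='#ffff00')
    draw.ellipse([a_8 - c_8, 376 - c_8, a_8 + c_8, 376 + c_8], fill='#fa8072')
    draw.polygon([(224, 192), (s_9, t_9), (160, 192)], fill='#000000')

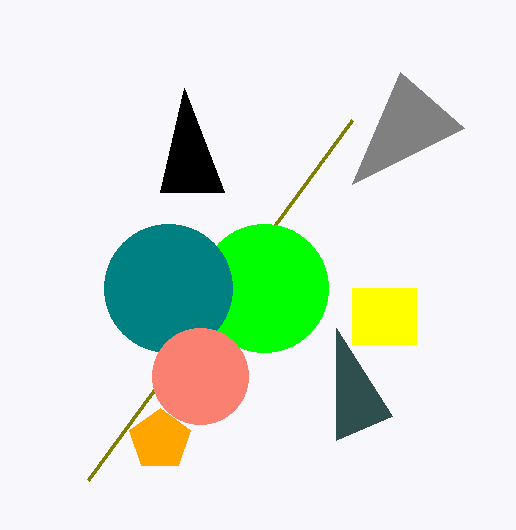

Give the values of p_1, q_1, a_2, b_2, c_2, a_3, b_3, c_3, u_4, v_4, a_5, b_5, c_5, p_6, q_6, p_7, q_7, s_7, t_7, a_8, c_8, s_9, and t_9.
p_1 = 352; q_1 = 120; a_2 = 160; b_2 = 440; c_2 = 32; a_3 = 264; b_3 = 288; c_3 = 64; u_4 = 336; v_4 = 328; a_5 = 168; b_5 = 288; c_5 = 64; p_6 = 352; q_6 = 184; p_7 = 352; q_7 = 288; s_7 = 416; t_7 = 344; a_8 = 200; c_8 = 48; s_9 = 184; t_9 = 88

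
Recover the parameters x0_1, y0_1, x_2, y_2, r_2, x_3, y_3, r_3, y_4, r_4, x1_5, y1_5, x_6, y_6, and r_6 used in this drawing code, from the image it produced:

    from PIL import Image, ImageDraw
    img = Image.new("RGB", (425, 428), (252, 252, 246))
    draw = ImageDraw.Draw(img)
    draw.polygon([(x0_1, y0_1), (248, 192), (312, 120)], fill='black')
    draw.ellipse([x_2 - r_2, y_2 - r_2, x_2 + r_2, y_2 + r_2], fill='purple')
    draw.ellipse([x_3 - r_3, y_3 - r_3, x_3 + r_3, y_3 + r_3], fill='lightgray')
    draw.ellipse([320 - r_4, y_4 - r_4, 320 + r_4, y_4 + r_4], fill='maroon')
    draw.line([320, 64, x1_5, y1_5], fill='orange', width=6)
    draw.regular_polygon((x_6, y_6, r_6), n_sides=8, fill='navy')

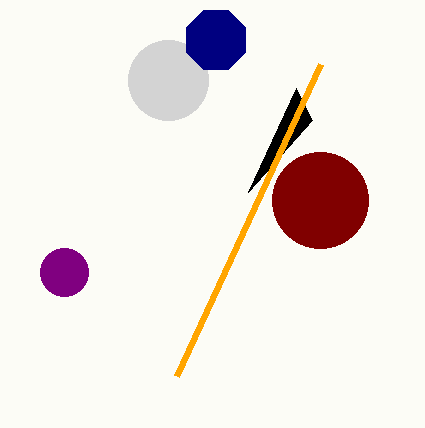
x0_1 = 296, y0_1 = 88, x_2 = 64, y_2 = 272, r_2 = 24, x_3 = 168, y_3 = 80, r_3 = 40, y_4 = 200, r_4 = 48, x1_5 = 176, y1_5 = 376, x_6 = 216, y_6 = 40, r_6 = 32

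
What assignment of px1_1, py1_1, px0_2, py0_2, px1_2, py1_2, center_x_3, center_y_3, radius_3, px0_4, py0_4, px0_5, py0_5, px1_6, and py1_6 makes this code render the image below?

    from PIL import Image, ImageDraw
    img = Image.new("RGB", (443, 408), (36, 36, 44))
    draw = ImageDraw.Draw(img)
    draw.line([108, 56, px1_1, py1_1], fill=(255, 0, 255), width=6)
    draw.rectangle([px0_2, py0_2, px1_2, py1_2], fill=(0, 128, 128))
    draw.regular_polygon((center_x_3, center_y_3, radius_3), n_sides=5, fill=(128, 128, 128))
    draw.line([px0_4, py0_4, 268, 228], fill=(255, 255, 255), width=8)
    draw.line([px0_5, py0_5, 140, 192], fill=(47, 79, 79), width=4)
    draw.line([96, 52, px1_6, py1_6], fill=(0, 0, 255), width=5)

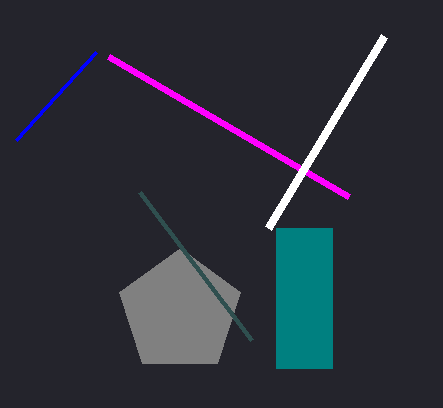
px1_1 = 348; py1_1 = 196; px0_2 = 276; py0_2 = 228; px1_2 = 332; py1_2 = 368; center_x_3 = 180; center_y_3 = 312; radius_3 = 64; px0_4 = 384; py0_4 = 36; px0_5 = 252; py0_5 = 340; px1_6 = 16; py1_6 = 140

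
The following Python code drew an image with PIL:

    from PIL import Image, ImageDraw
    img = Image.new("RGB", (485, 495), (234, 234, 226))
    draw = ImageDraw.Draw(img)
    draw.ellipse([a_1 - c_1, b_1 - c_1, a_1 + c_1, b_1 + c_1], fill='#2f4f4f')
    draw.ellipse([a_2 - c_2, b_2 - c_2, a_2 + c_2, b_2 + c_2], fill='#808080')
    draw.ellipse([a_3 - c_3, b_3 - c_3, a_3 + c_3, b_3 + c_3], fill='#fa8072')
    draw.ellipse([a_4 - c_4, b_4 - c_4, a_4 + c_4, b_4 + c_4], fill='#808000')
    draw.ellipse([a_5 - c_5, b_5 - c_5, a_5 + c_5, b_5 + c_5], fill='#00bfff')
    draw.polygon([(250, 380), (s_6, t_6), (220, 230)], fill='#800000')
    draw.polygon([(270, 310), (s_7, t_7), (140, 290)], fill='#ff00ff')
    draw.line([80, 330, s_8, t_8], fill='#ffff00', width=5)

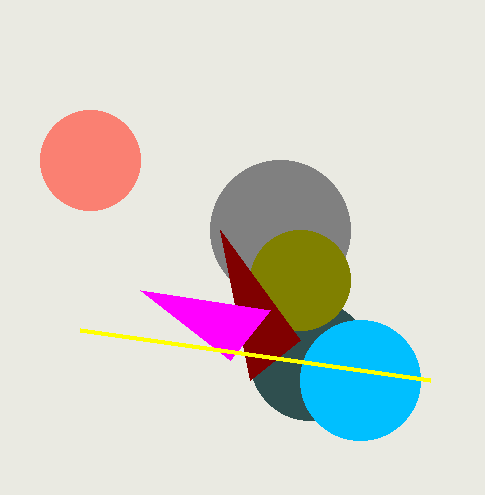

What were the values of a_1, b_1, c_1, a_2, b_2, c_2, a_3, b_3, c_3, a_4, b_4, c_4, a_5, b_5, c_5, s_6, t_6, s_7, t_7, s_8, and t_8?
a_1 = 310
b_1 = 360
c_1 = 60
a_2 = 280
b_2 = 230
c_2 = 70
a_3 = 90
b_3 = 160
c_3 = 50
a_4 = 300
b_4 = 280
c_4 = 50
a_5 = 360
b_5 = 380
c_5 = 60
s_6 = 300
t_6 = 340
s_7 = 230
t_7 = 360
s_8 = 430
t_8 = 380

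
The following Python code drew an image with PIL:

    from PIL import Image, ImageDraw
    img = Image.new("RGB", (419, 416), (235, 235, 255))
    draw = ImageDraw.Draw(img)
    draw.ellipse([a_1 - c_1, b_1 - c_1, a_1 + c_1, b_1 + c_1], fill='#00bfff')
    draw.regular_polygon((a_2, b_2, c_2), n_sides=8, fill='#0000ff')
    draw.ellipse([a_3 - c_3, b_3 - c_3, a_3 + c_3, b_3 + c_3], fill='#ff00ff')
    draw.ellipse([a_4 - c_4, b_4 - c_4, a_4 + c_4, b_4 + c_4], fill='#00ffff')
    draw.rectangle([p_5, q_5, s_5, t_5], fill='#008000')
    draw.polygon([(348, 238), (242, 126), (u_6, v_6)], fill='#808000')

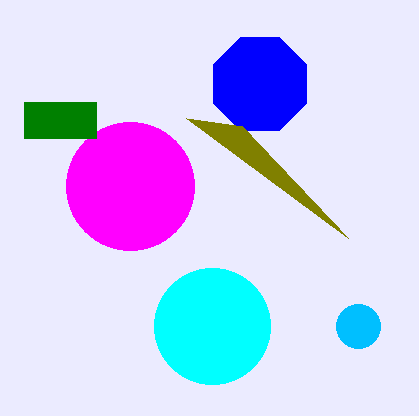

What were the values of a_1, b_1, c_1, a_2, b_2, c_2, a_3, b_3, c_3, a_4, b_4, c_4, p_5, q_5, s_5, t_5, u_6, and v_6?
a_1 = 358; b_1 = 326; c_1 = 22; a_2 = 260; b_2 = 84; c_2 = 50; a_3 = 130; b_3 = 186; c_3 = 64; a_4 = 212; b_4 = 326; c_4 = 58; p_5 = 24; q_5 = 102; s_5 = 96; t_5 = 138; u_6 = 186; v_6 = 118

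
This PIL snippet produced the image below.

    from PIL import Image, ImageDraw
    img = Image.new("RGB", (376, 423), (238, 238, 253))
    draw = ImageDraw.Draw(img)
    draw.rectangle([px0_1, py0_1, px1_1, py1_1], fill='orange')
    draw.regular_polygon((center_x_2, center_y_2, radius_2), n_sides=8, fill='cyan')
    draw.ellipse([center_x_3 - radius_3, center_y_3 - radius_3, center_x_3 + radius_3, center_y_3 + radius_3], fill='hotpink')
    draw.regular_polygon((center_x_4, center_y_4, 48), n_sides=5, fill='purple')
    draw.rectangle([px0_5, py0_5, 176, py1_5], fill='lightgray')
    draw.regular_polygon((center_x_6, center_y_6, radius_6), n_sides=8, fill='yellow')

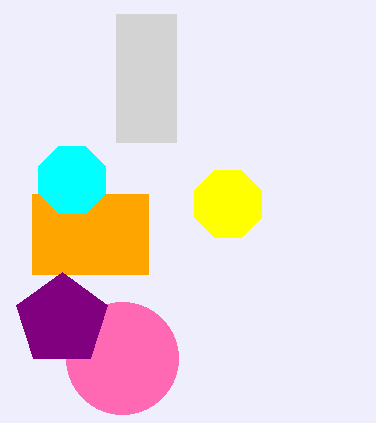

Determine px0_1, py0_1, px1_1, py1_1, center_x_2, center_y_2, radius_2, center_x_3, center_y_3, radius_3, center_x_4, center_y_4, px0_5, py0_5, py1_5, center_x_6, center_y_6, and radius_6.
px0_1 = 32
py0_1 = 194
px1_1 = 148
py1_1 = 274
center_x_2 = 72
center_y_2 = 180
radius_2 = 36
center_x_3 = 122
center_y_3 = 358
radius_3 = 56
center_x_4 = 62
center_y_4 = 320
px0_5 = 116
py0_5 = 14
py1_5 = 142
center_x_6 = 228
center_y_6 = 204
radius_6 = 36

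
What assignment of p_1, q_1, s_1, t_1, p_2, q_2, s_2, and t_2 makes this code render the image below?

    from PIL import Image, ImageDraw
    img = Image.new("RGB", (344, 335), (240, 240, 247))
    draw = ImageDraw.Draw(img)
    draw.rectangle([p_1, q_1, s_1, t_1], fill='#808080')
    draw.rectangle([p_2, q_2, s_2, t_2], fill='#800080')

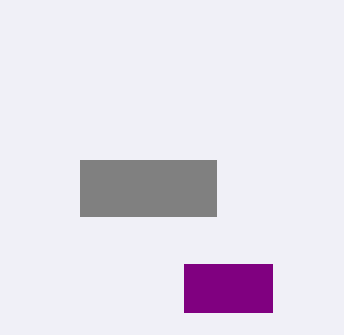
p_1 = 80, q_1 = 160, s_1 = 216, t_1 = 216, p_2 = 184, q_2 = 264, s_2 = 272, t_2 = 312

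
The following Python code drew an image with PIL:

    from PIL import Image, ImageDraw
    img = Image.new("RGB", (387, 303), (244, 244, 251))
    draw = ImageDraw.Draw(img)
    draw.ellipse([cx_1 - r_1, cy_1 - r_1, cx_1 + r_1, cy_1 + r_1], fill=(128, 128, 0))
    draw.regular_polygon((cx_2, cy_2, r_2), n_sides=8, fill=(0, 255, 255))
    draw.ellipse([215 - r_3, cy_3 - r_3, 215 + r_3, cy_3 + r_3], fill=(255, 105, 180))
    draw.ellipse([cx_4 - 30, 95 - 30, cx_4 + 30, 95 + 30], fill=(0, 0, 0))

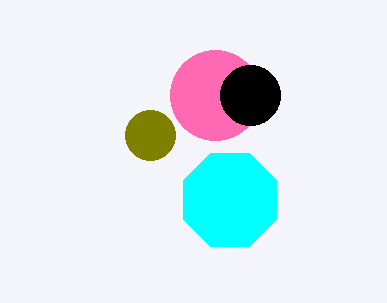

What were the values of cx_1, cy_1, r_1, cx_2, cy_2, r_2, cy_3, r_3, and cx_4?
cx_1 = 150, cy_1 = 135, r_1 = 25, cx_2 = 230, cy_2 = 200, r_2 = 50, cy_3 = 95, r_3 = 45, cx_4 = 250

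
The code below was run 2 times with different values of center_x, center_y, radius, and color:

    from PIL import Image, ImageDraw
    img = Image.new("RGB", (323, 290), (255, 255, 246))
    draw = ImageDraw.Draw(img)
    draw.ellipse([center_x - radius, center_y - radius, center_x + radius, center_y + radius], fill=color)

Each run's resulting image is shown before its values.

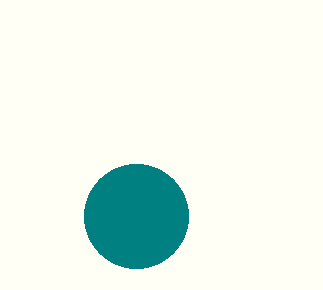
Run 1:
center_x = 136; center_y = 216; radius = 52; color = 'teal'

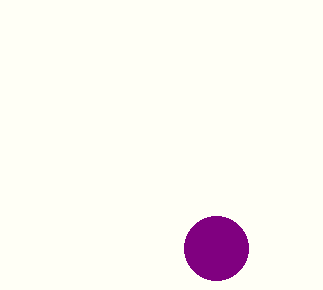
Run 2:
center_x = 216; center_y = 248; radius = 32; color = 'purple'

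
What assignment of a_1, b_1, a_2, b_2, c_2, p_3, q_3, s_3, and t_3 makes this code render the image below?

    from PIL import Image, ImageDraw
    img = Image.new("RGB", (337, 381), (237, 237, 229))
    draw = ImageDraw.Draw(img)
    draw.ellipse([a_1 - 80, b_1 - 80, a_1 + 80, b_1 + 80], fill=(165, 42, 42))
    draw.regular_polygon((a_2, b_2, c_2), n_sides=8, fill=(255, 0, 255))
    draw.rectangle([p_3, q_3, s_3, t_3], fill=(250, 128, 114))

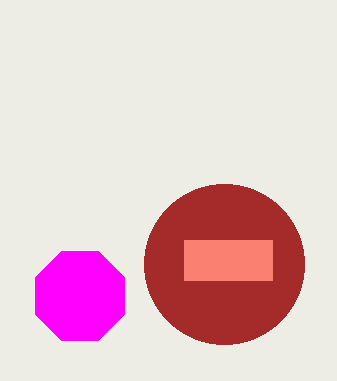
a_1 = 224
b_1 = 264
a_2 = 80
b_2 = 296
c_2 = 48
p_3 = 184
q_3 = 240
s_3 = 272
t_3 = 280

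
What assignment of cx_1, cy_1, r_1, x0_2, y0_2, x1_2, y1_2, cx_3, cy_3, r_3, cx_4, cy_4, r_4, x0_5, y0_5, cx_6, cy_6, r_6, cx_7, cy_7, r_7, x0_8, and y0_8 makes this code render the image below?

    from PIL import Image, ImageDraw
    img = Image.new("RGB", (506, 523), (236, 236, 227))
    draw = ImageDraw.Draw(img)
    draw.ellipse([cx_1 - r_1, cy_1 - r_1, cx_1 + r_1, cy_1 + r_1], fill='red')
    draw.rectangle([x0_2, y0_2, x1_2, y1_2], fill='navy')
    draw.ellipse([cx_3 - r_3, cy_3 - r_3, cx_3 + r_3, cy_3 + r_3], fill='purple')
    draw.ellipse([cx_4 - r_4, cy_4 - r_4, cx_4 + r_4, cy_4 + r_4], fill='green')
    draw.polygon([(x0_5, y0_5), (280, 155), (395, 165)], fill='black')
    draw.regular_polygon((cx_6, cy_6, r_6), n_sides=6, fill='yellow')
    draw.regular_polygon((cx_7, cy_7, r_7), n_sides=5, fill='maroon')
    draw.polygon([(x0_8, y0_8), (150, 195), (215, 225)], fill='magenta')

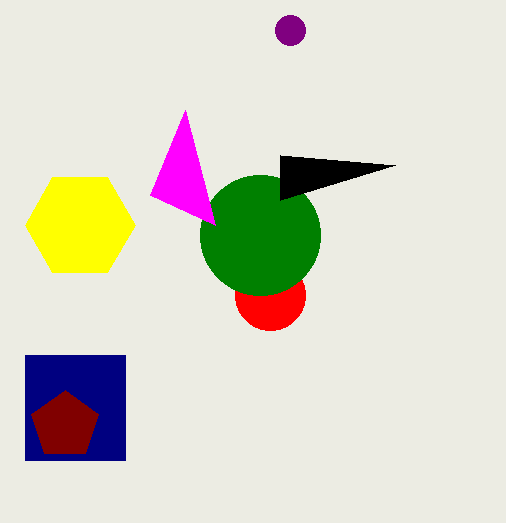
cx_1 = 270
cy_1 = 295
r_1 = 35
x0_2 = 25
y0_2 = 355
x1_2 = 125
y1_2 = 460
cx_3 = 290
cy_3 = 30
r_3 = 15
cx_4 = 260
cy_4 = 235
r_4 = 60
x0_5 = 280
y0_5 = 200
cx_6 = 80
cy_6 = 225
r_6 = 55
cx_7 = 65
cy_7 = 425
r_7 = 35
x0_8 = 185
y0_8 = 110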